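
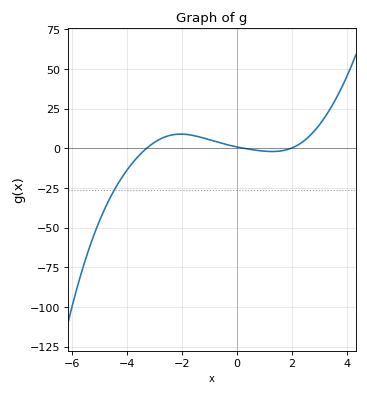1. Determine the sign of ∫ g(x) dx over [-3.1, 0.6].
positive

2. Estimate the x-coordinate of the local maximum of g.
-2.04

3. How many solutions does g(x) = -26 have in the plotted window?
1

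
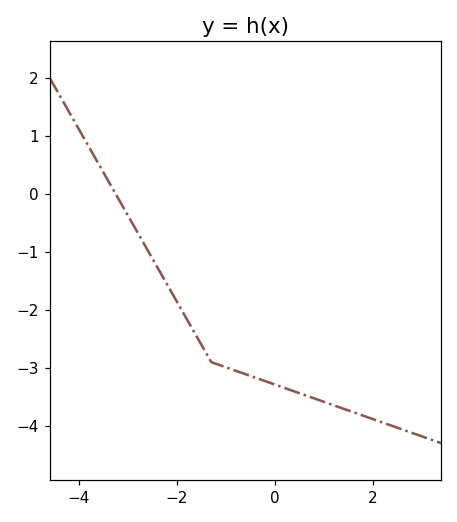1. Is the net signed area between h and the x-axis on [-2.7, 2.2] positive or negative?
negative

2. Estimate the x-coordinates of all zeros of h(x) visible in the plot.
-3.2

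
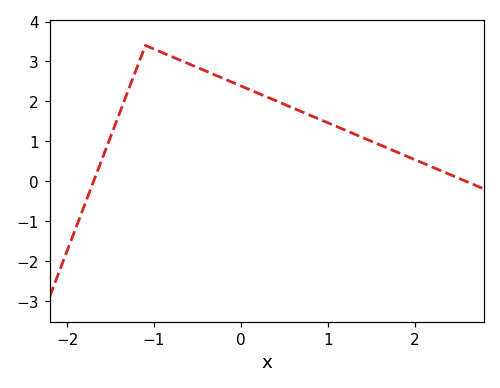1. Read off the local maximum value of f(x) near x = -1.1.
3.4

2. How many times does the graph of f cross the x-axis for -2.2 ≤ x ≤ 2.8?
2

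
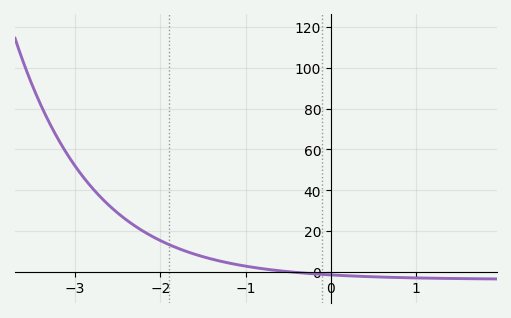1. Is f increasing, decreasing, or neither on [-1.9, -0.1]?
decreasing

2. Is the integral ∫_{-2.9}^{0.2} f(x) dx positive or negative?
positive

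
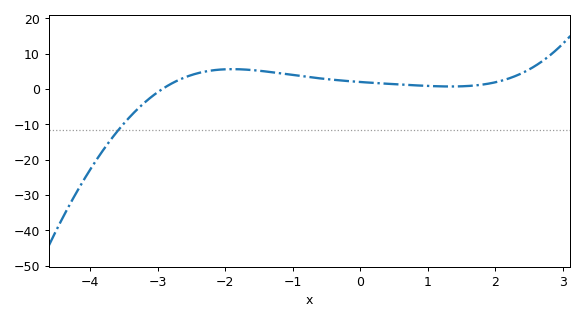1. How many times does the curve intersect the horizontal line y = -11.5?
1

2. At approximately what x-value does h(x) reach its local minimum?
1.34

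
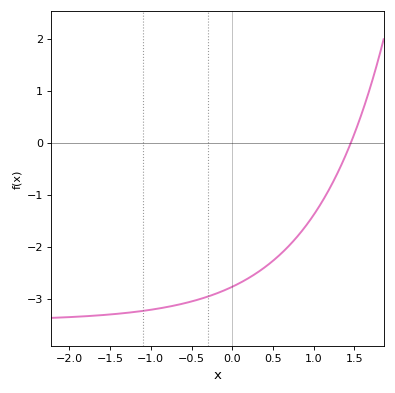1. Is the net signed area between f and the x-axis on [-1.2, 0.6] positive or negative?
negative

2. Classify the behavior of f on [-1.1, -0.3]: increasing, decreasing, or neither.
increasing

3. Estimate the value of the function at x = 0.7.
-2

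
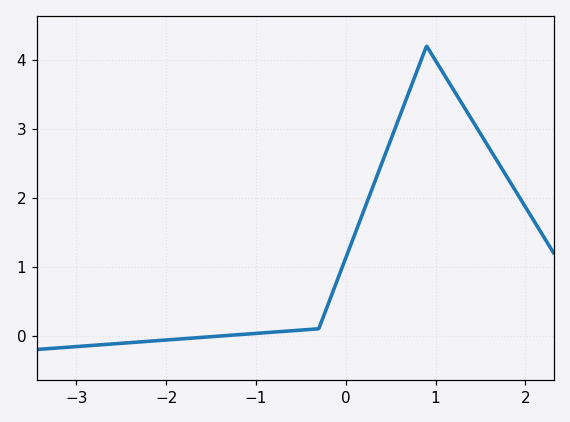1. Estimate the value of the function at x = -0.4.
0.1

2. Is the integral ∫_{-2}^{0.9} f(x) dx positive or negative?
positive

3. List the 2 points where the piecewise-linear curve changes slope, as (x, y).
(-0.3, 0.1); (0.9, 4.2)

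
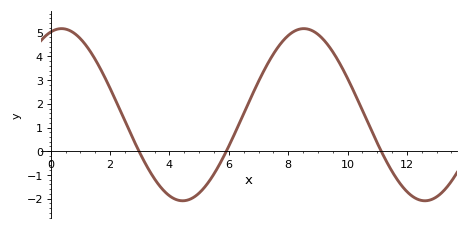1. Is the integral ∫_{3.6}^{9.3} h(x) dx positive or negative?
positive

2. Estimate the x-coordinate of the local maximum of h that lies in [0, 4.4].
0.4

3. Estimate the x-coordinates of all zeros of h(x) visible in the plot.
3, 6, 11.2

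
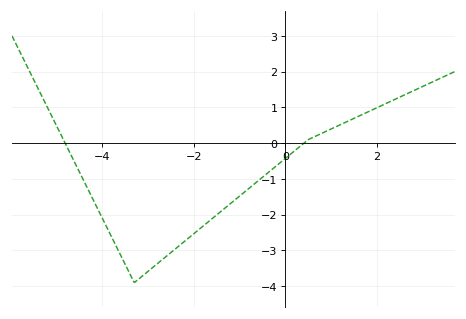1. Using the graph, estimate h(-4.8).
-0.024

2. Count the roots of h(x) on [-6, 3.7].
2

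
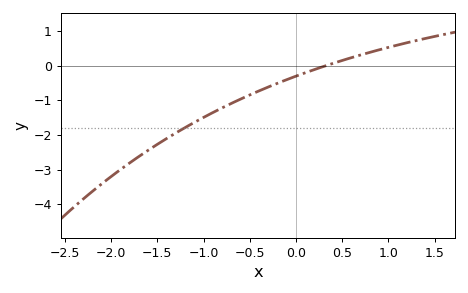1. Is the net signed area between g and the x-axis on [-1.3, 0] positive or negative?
negative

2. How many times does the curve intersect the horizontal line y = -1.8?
1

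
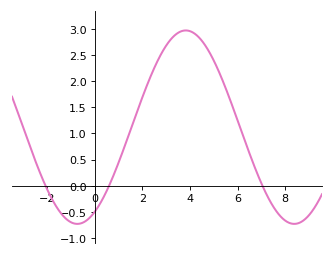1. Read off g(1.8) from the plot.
1.44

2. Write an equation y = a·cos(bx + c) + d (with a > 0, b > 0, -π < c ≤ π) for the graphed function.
y = 1.85cos(0.69x - 2.64) + 1.12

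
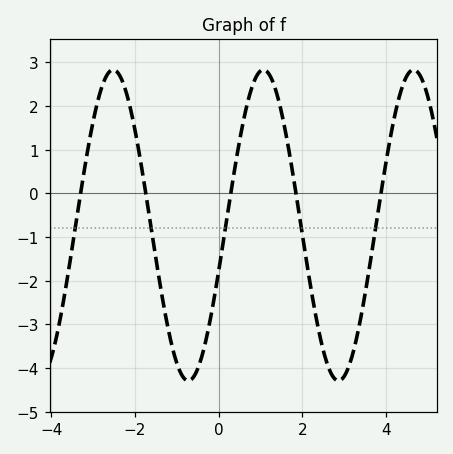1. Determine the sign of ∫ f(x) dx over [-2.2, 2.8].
negative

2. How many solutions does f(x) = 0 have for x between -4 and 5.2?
5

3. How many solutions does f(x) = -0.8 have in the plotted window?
5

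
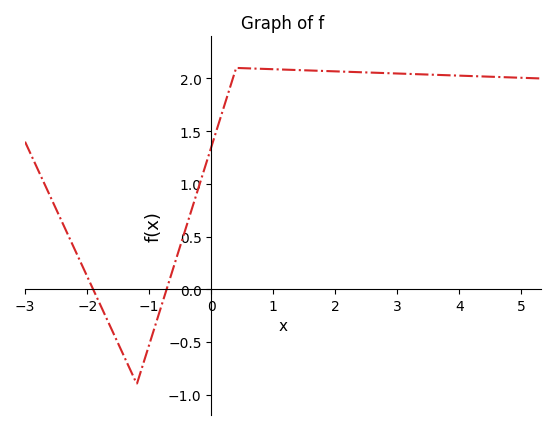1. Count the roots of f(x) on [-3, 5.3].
2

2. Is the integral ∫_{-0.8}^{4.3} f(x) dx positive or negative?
positive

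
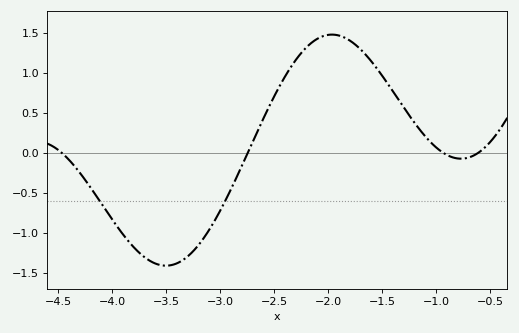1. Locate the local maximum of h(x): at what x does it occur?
-1.96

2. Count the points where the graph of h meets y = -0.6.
2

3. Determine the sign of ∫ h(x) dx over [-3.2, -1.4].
positive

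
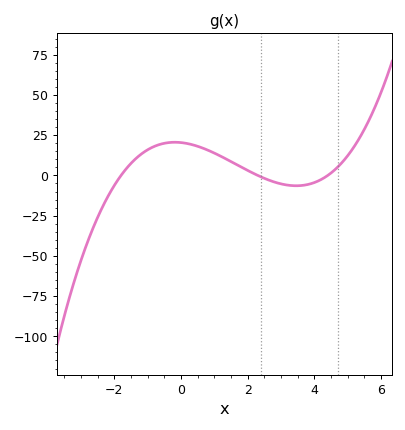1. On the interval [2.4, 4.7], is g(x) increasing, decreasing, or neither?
neither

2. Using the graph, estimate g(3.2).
-6.05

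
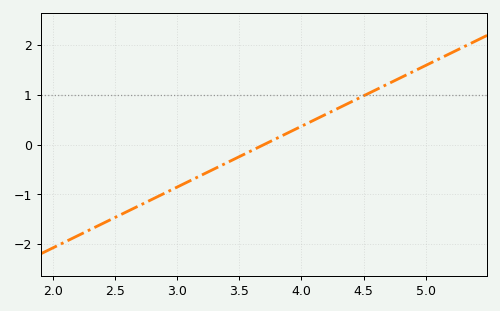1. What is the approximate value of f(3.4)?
-0.366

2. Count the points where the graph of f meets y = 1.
1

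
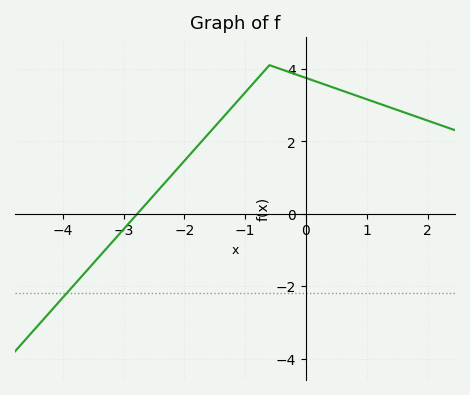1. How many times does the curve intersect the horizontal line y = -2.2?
1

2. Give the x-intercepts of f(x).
-2.8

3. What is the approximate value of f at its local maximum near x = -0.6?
4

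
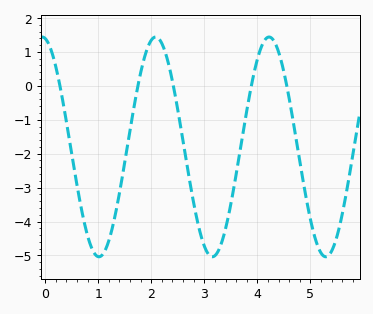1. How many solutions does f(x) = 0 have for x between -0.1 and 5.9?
5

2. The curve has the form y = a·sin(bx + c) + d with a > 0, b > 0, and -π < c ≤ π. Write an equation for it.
y = 3.24sin(2.94x + 1.73) - 1.8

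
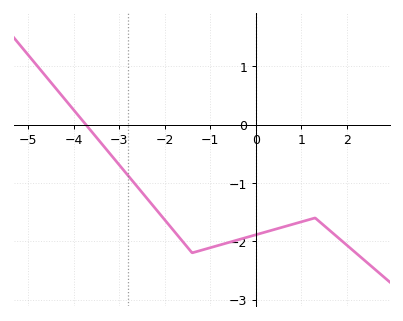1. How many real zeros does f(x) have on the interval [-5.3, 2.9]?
1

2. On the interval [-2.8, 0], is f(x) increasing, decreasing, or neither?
neither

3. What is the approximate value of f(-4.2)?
0.444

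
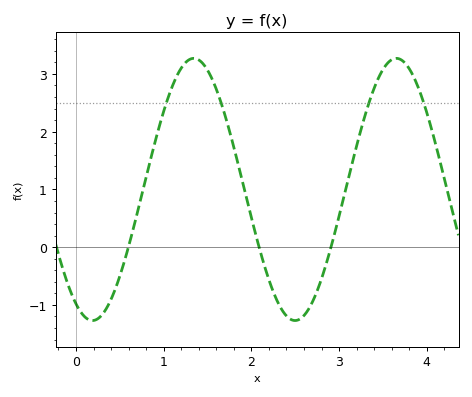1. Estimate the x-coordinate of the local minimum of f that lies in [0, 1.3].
0.188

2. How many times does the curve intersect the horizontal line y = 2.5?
4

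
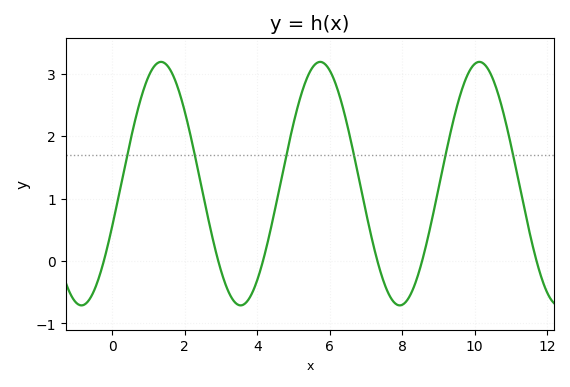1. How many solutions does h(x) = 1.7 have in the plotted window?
6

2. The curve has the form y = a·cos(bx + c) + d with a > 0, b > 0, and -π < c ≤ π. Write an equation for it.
y = 1.95cos(1.4x - 1.9) + 1.24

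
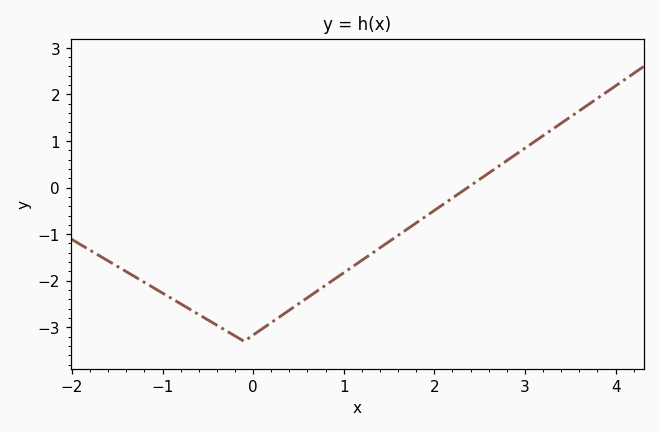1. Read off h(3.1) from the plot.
0.98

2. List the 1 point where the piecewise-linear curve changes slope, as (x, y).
(-0.1, -3.3)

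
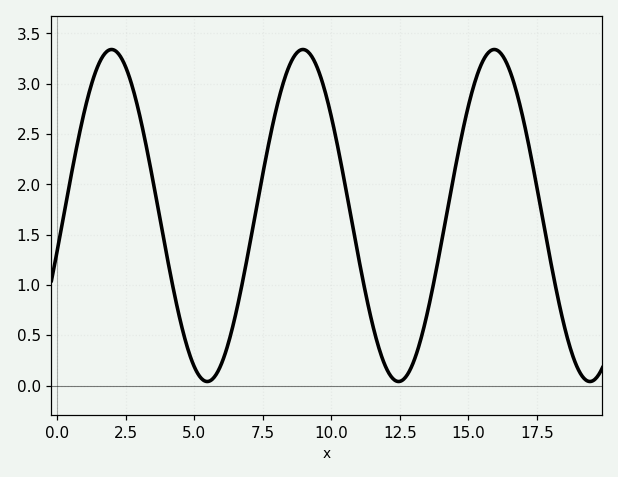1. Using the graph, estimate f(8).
2.76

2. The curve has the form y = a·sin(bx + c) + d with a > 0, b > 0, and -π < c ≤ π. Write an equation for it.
y = 1.65sin(0.9x - 0.21) + 1.69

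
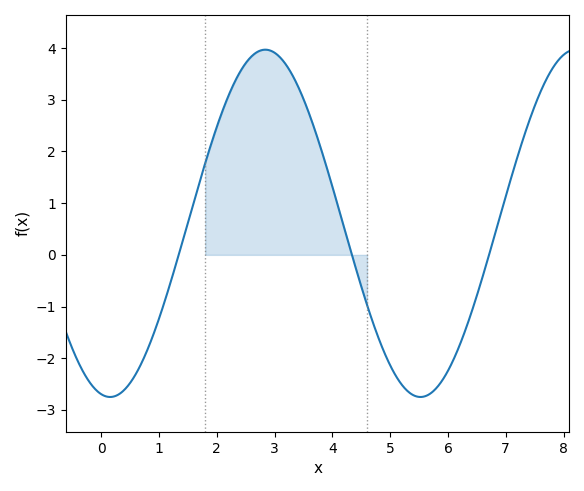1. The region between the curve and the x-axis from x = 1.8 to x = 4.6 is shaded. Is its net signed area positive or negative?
positive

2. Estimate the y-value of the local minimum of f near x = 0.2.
-2.75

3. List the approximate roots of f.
1.34, 4.34, 6.71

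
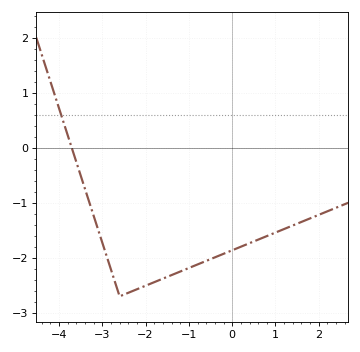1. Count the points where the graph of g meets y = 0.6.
1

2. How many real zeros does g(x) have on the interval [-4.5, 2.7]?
1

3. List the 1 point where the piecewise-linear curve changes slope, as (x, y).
(-2.6, -2.7)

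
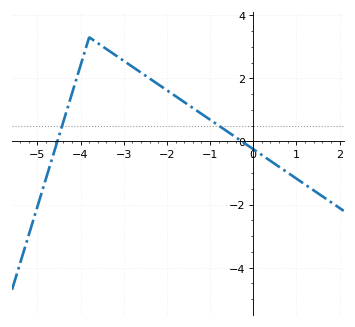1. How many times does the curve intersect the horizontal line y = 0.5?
2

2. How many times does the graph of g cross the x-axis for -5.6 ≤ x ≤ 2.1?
2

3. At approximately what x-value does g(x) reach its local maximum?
-3.8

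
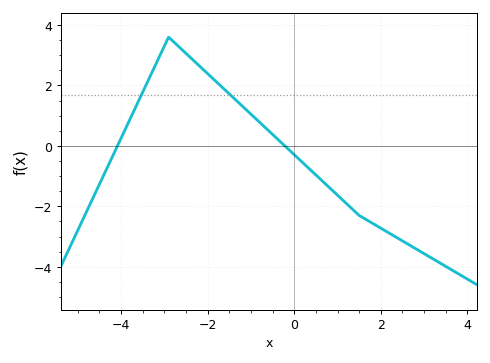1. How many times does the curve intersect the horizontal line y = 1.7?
2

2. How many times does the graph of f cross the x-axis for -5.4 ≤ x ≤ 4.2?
2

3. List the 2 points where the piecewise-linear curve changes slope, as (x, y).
(-2.9, 3.6); (1.5, -2.3)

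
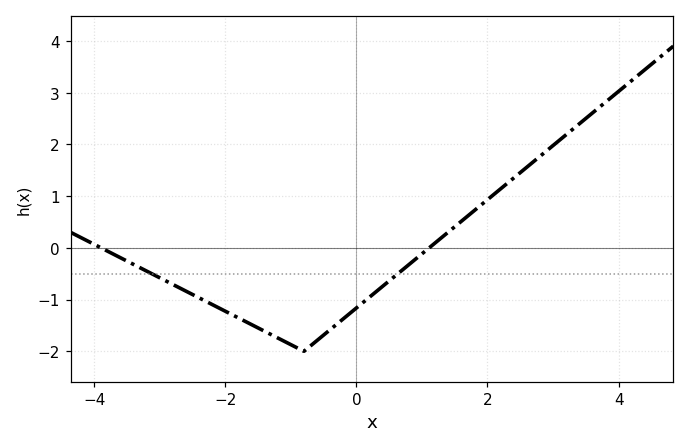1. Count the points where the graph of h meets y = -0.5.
2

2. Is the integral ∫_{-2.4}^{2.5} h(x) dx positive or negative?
negative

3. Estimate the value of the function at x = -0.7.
-1.9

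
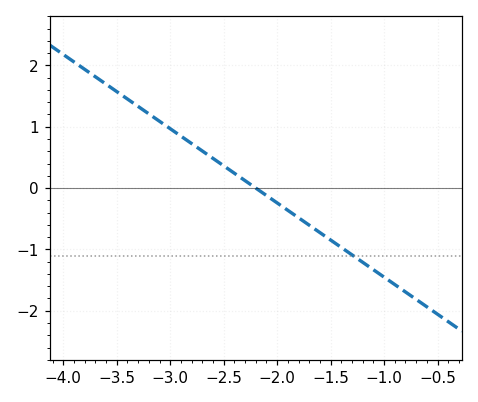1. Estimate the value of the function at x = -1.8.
-0.484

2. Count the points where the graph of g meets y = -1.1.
1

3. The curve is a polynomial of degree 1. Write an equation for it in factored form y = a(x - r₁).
y = -1.21(x + 2.2)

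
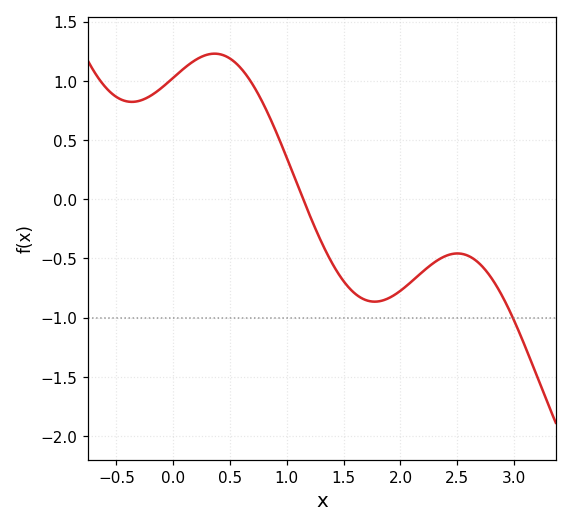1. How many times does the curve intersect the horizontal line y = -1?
1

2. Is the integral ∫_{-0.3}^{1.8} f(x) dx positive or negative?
positive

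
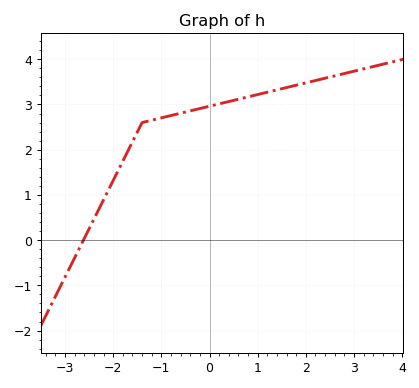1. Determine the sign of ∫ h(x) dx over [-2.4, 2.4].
positive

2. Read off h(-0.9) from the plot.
2.73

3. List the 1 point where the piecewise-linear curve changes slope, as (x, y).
(-1.4, 2.6)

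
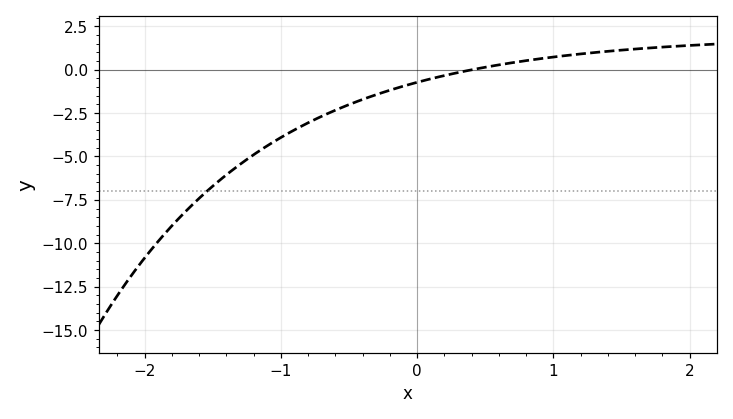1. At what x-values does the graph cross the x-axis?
0.406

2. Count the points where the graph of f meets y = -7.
1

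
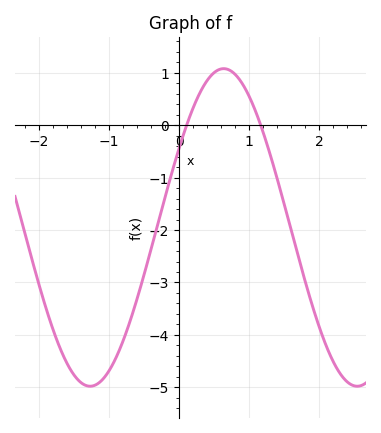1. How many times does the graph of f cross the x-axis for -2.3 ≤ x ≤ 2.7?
2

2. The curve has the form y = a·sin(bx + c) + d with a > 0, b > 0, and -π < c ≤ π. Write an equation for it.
y = 3.03sin(1.6x + 0.52) - 1.95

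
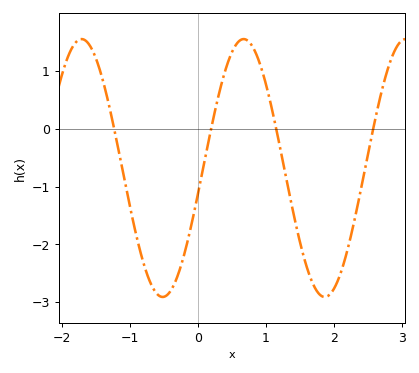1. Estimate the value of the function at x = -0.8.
-2.3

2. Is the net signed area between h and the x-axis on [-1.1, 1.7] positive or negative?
negative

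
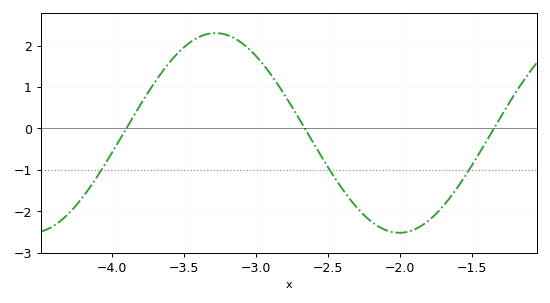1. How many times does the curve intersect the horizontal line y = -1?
3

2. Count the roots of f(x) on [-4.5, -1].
3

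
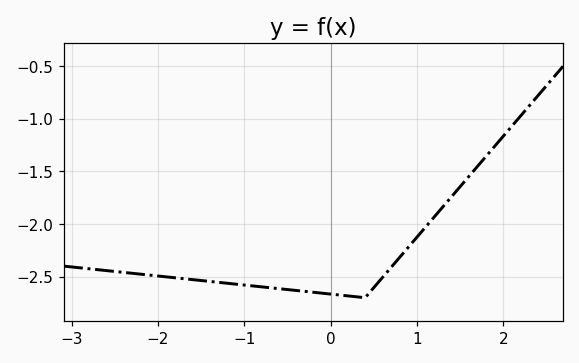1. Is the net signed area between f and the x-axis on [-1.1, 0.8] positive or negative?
negative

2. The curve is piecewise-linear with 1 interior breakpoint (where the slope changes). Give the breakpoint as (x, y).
(0.4, -2.7)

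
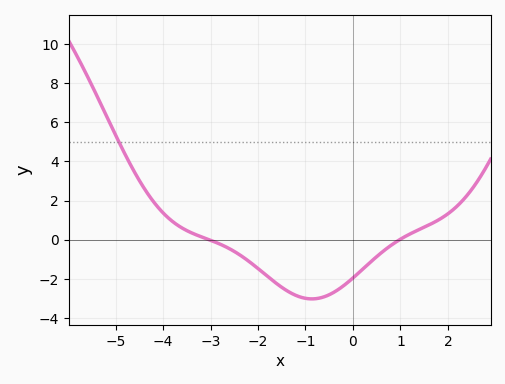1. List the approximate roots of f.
-3, 1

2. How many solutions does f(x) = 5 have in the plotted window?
1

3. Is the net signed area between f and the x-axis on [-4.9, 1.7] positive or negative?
negative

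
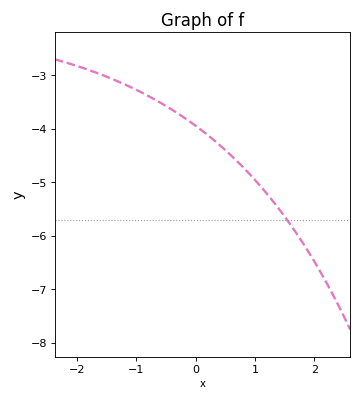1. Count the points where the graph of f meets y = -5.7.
1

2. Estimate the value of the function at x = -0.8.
-3.38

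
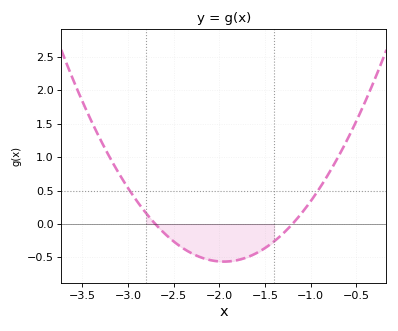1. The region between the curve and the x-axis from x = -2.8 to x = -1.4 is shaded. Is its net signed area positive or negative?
negative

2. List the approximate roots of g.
-2.7, -1.2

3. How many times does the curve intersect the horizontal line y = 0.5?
2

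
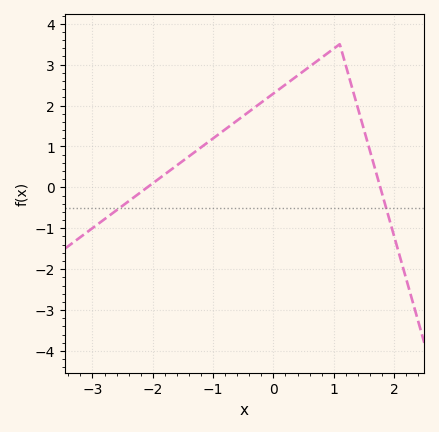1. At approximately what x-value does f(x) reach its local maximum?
1.1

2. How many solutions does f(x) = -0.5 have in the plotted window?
2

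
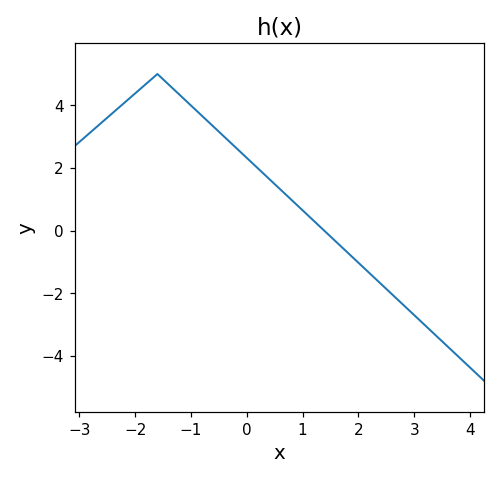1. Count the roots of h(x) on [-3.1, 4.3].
1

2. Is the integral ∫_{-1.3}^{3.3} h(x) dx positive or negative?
positive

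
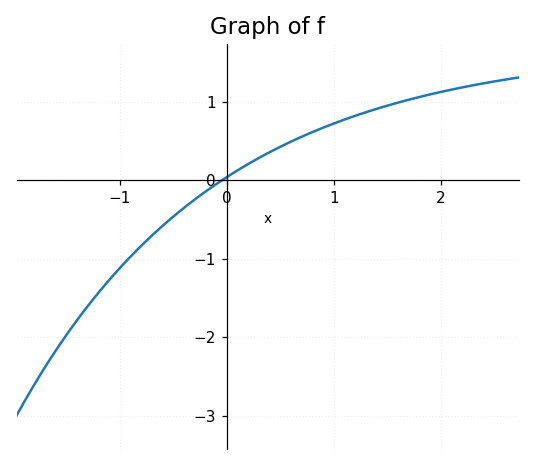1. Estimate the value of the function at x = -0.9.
-1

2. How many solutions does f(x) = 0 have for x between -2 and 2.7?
1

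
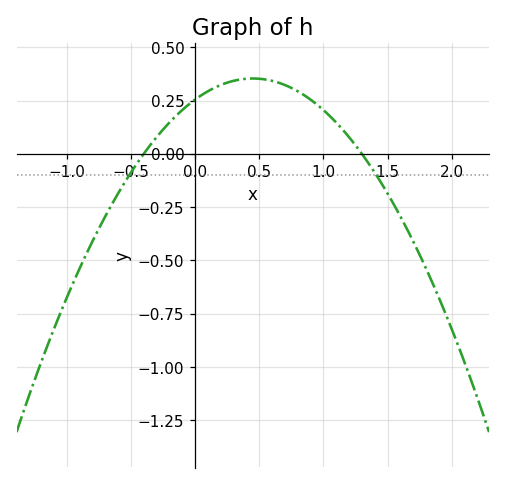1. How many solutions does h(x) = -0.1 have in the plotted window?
2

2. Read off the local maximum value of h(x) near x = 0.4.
0.354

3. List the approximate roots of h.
-0.4, 1.3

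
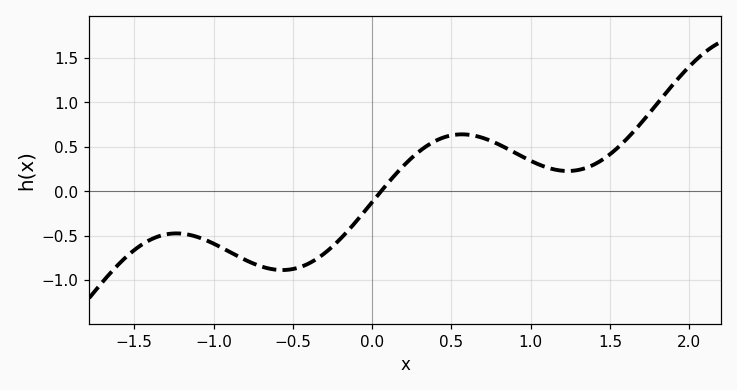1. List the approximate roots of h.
0.1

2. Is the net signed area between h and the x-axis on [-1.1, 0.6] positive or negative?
negative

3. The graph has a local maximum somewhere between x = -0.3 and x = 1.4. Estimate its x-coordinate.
0.6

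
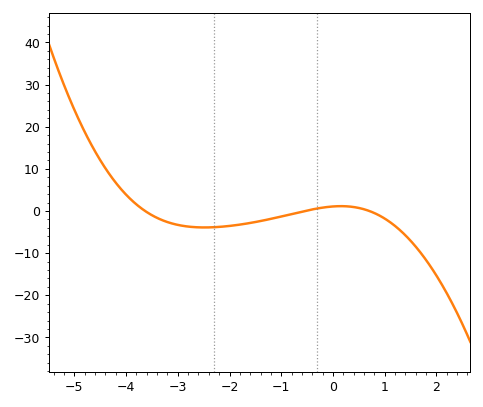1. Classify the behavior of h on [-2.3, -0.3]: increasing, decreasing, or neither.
increasing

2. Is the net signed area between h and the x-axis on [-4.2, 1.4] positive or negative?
negative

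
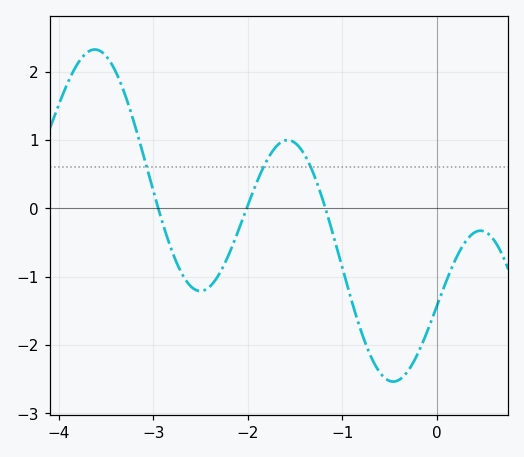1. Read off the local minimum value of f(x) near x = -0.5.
-2.5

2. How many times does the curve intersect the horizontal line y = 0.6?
3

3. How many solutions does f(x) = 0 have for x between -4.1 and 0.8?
3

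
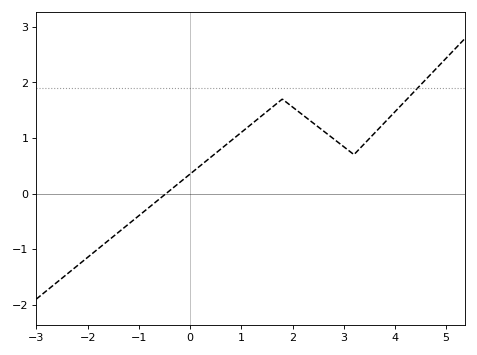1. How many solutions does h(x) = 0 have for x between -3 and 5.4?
1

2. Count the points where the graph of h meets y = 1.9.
1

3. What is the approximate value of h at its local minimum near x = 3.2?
0.7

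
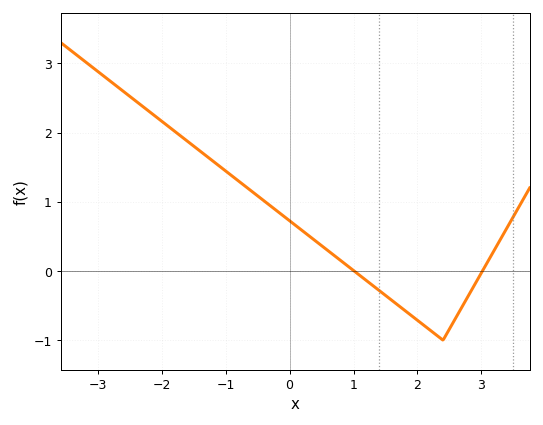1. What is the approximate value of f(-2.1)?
2.2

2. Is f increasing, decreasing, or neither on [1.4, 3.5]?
neither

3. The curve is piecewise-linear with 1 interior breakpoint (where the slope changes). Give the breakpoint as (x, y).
(2.4, -1)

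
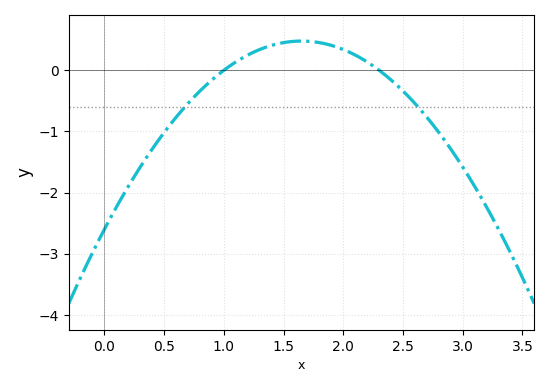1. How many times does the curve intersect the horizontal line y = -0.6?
2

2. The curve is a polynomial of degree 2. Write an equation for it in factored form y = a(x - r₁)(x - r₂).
y = -1.13(x - 1)(x - 2.3)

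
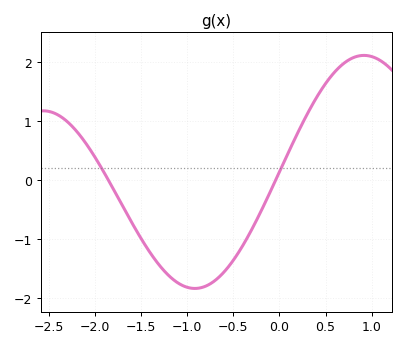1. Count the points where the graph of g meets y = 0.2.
2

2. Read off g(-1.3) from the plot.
-1.4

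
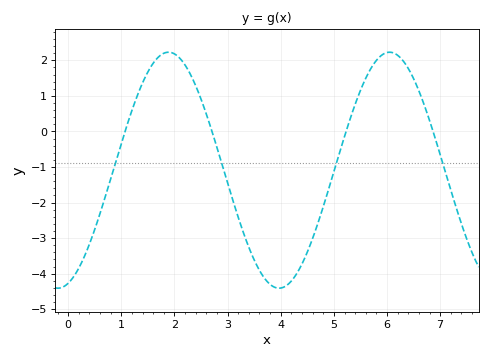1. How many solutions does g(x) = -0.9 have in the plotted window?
4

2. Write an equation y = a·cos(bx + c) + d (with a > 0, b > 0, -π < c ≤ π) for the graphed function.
y = 3.32cos(1.51x - 2.85) - 1.09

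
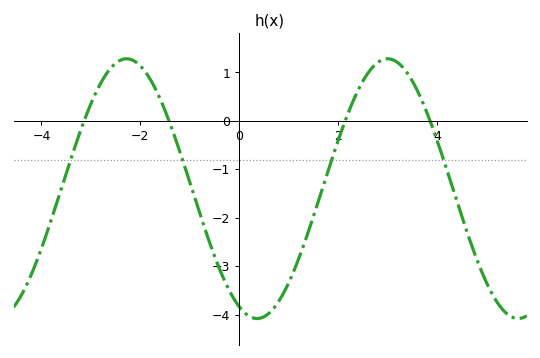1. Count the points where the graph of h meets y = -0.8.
4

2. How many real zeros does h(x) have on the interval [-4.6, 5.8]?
4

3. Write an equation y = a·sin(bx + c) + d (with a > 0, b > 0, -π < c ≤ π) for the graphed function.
y = 2.68sin(1.19x - 2) - 1.4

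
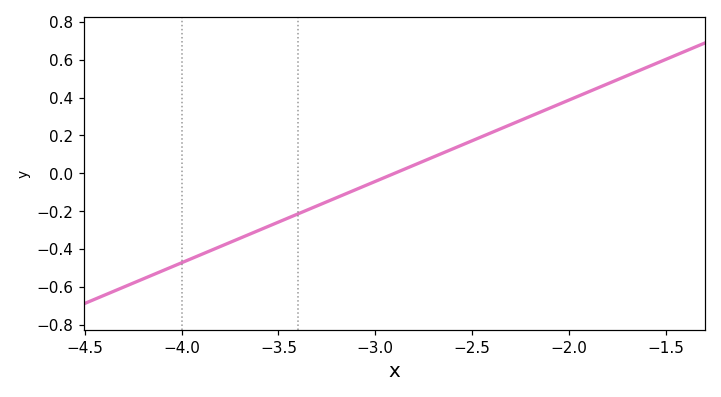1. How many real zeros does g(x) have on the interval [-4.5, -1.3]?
1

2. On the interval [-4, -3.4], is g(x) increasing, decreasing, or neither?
increasing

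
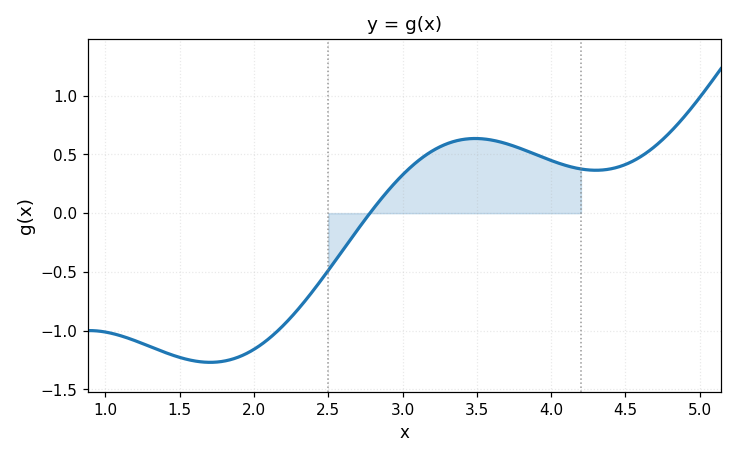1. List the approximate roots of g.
2.8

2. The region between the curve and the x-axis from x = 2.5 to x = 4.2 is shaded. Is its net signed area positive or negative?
positive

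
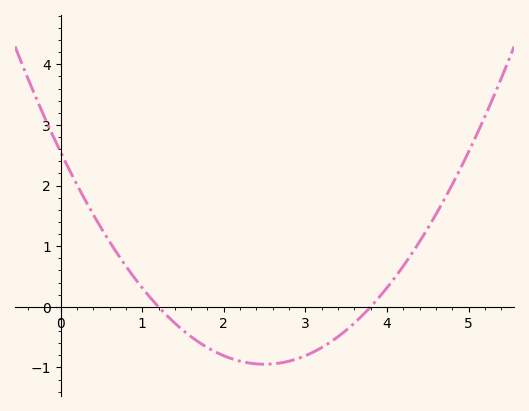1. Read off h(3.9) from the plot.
0.2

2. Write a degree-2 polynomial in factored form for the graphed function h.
y = 0.56(x - 1.2)(x - 3.8)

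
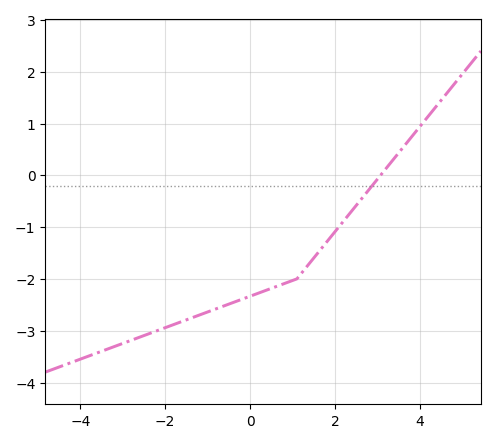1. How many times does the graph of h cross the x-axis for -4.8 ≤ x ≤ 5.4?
1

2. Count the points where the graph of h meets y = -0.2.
1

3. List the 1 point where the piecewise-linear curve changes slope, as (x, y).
(1.1, -2)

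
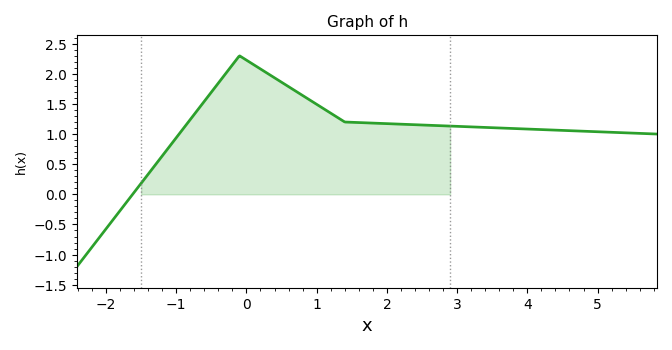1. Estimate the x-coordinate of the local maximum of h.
0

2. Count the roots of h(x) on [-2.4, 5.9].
1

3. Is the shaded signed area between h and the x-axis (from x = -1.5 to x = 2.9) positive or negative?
positive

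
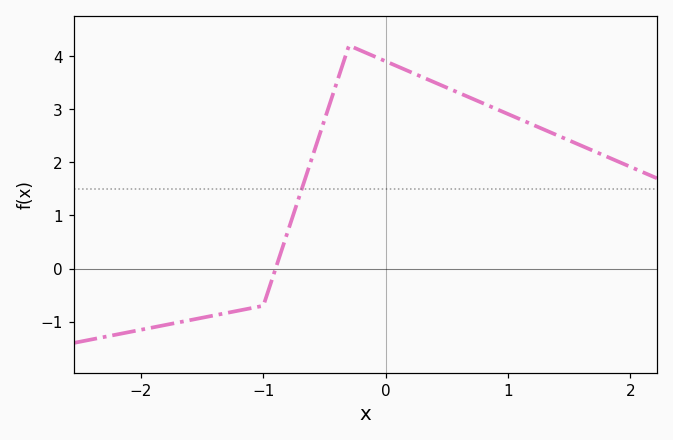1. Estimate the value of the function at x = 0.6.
3.31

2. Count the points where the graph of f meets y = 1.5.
1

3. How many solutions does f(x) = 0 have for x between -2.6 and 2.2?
1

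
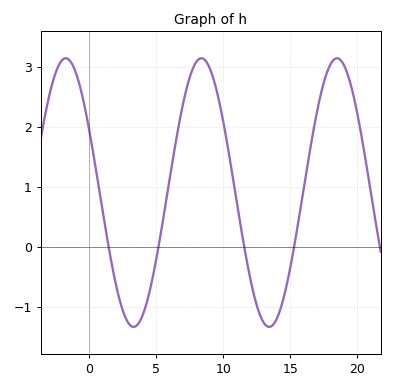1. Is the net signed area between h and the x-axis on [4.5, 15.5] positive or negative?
positive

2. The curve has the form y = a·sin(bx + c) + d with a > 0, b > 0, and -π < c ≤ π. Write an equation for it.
y = 2.24sin(0.62x + 2.67) + 0.9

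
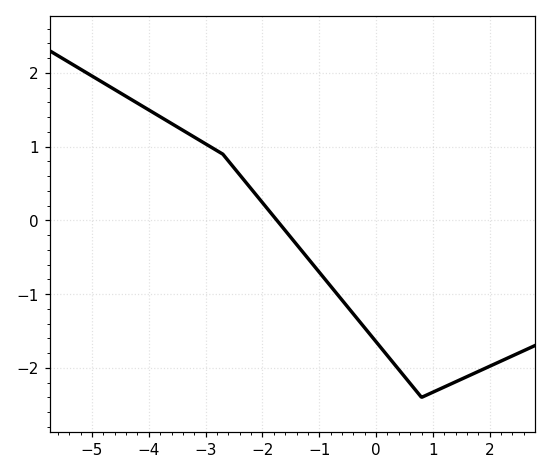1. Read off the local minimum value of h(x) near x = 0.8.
-2.4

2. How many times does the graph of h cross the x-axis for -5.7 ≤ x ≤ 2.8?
1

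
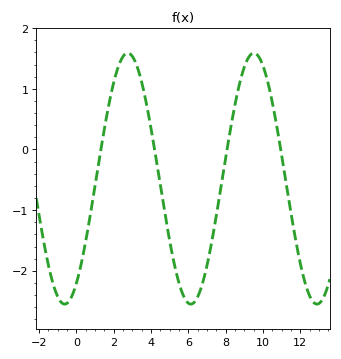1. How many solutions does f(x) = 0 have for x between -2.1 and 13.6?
4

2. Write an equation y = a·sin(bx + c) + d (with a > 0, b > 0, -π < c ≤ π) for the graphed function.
y = 2.07sin(0.93x - 0.99) - 0.48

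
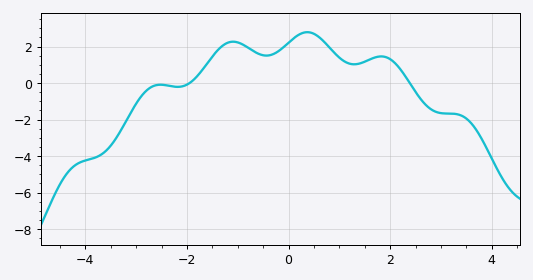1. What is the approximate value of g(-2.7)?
-0.2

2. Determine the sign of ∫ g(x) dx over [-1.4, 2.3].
positive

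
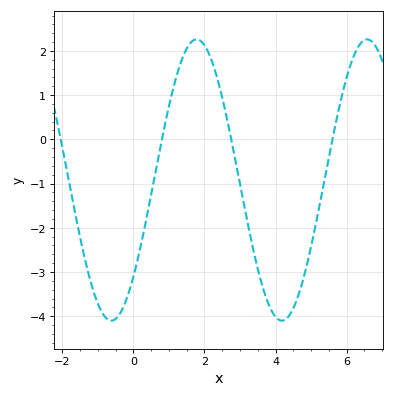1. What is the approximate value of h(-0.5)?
-4.06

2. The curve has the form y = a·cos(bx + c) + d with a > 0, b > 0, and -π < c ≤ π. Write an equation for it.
y = 3.18cos(1.31x - 2.33) - 0.92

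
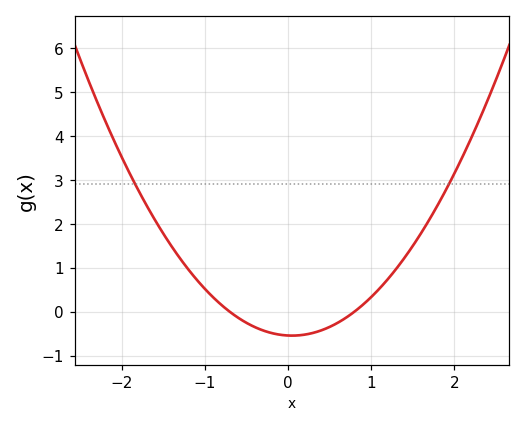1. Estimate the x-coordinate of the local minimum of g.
0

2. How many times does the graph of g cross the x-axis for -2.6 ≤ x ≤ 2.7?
2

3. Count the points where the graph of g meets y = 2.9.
2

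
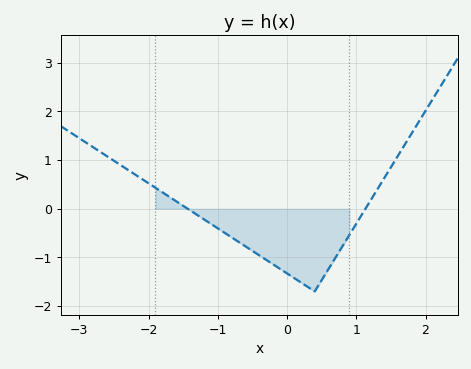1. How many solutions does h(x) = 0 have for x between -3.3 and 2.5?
2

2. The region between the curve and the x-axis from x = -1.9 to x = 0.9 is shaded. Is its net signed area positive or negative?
negative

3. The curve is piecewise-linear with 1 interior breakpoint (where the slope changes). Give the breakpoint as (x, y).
(0.4, -1.7)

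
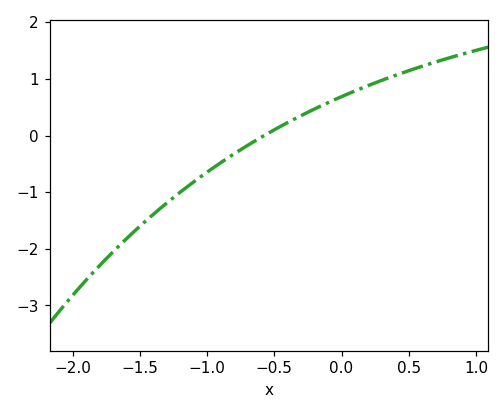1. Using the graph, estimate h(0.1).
0.791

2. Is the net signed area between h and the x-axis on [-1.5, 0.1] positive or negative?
negative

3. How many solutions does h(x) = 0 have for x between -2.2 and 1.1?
1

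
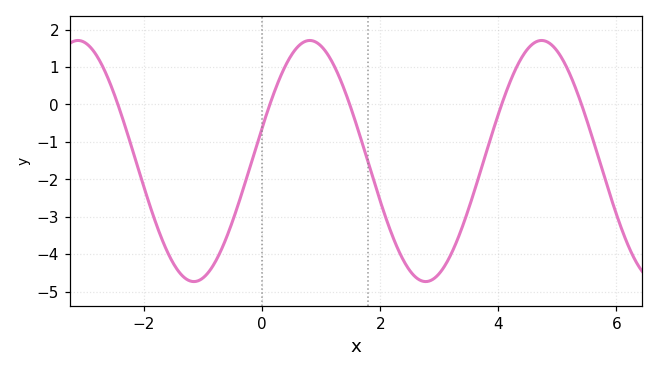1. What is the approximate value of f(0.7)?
1.7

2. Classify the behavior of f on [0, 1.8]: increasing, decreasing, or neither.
neither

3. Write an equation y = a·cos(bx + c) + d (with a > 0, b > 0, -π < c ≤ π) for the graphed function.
y = 3.22cos(1.6x - 1.3) - 1.51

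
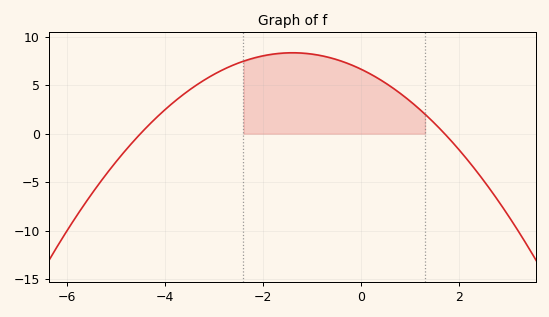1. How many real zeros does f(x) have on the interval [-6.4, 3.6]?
2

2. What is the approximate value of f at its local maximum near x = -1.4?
8.5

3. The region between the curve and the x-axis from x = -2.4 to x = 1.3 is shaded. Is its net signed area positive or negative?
positive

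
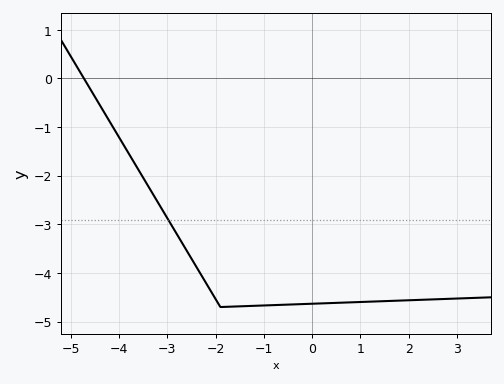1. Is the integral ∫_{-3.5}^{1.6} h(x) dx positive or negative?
negative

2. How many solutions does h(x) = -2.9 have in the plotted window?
1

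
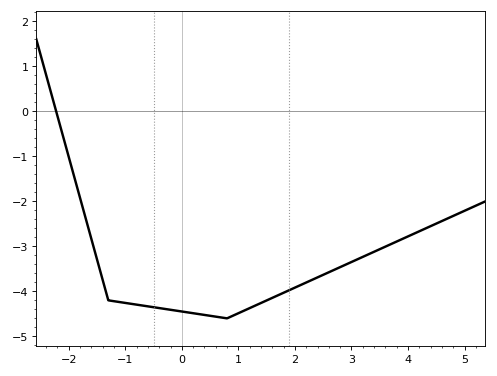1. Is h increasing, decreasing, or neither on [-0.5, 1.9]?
neither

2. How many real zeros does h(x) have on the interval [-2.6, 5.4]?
1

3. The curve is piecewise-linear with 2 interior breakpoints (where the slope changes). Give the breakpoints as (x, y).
(-1.3, -4.2); (0.8, -4.6)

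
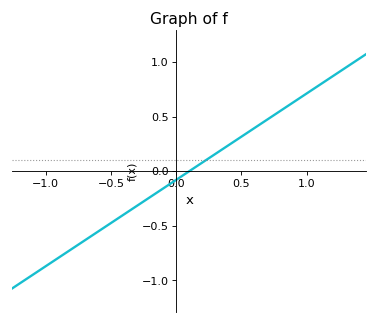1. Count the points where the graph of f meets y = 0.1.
1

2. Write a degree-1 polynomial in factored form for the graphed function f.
y = 0.79(x - 0.1)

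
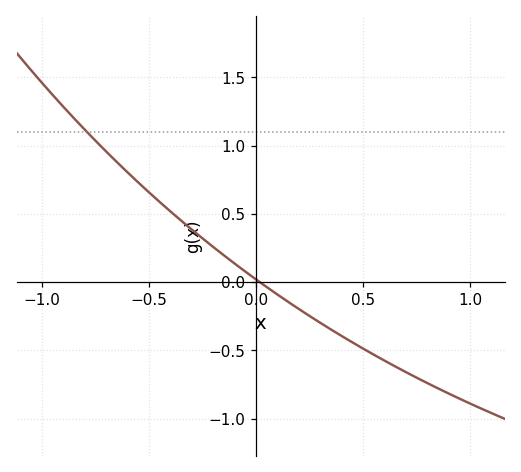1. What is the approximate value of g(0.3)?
-0.3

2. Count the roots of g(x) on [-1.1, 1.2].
1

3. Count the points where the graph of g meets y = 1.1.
1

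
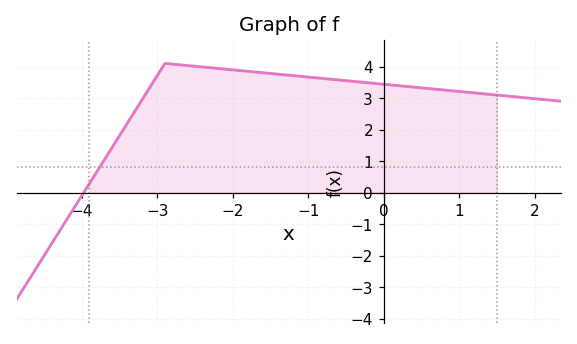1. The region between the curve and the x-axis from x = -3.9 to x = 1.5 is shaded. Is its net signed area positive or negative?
positive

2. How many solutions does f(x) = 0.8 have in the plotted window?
1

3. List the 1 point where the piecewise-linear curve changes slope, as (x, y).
(-2.9, 4.1)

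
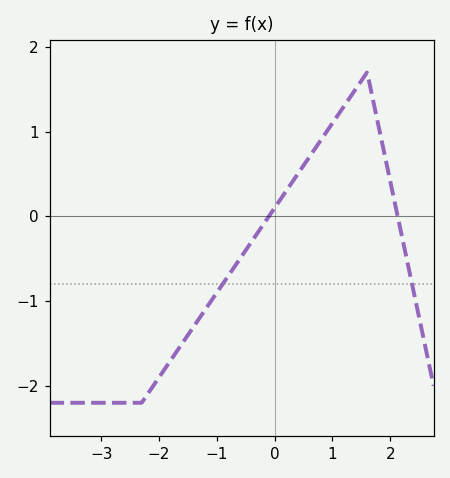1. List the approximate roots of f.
-0.1, 2.13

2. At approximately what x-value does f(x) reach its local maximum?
1.6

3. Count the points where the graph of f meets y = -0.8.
2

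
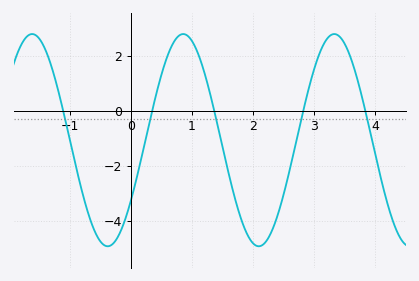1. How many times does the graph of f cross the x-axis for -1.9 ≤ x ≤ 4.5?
5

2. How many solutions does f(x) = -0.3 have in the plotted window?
5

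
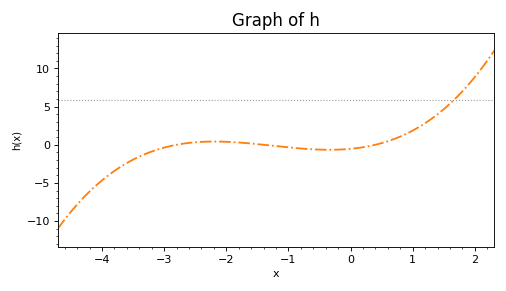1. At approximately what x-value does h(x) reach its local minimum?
-0.339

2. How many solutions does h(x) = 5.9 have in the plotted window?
1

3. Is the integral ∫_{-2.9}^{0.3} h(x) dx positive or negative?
negative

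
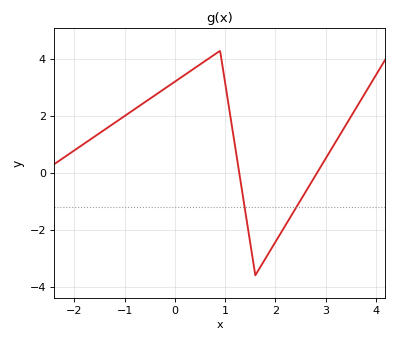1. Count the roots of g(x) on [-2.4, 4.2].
2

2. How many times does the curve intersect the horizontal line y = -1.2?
2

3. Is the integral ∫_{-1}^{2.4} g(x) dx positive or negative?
positive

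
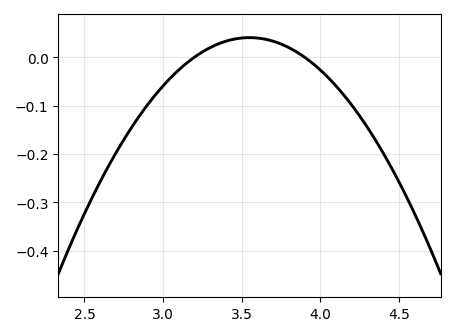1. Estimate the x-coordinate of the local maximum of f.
3.55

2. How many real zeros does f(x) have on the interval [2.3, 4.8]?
2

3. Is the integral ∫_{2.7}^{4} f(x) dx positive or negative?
negative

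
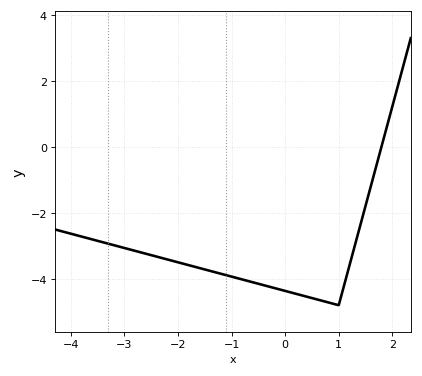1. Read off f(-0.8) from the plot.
-4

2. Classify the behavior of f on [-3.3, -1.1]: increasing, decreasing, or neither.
decreasing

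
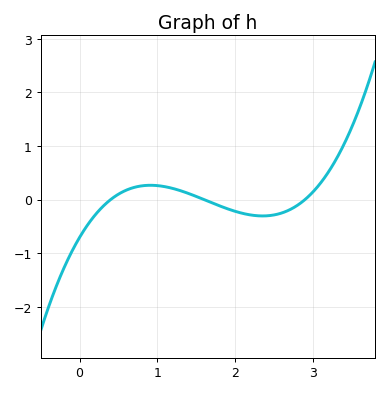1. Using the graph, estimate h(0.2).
-0.287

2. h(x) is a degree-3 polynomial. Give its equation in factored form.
y = 0.38(x - 0.4)(x - 1.6)(x - 2.9)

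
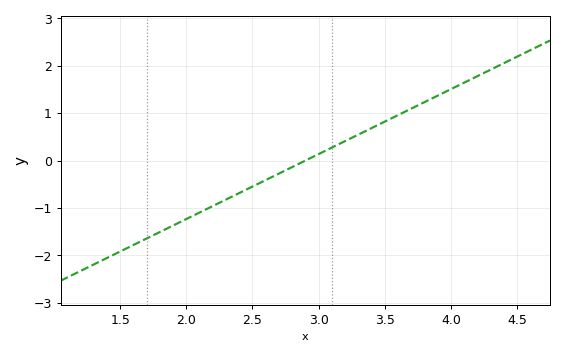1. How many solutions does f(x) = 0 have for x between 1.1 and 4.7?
1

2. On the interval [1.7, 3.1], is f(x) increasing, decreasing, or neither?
increasing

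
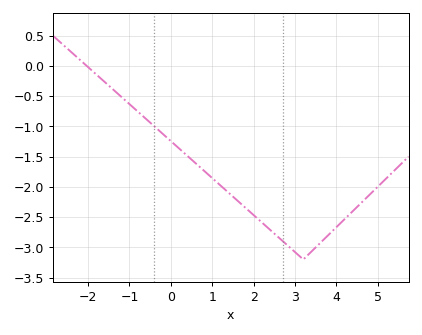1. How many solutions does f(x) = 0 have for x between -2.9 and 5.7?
1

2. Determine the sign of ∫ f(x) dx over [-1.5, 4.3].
negative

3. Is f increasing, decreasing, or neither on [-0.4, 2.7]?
decreasing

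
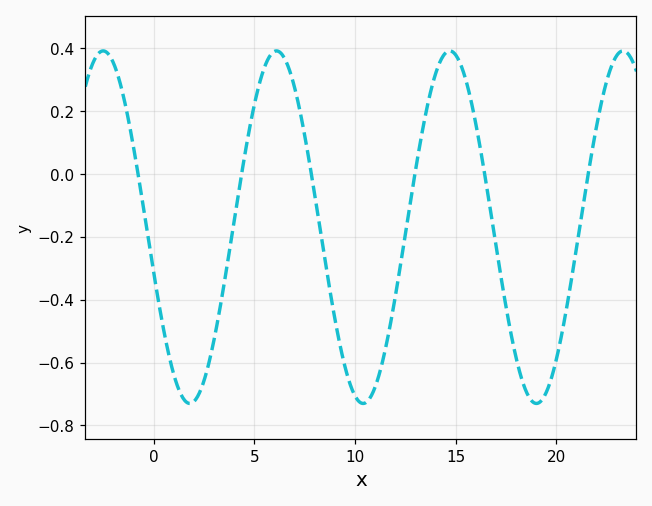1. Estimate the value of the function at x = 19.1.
-0.72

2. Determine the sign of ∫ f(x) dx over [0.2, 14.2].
negative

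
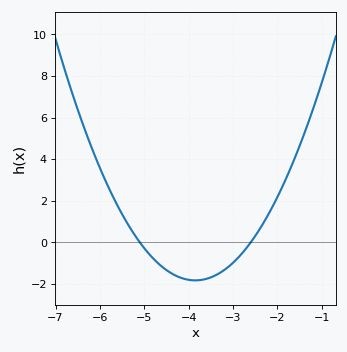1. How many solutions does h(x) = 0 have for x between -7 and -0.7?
2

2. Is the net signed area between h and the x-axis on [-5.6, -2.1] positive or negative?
negative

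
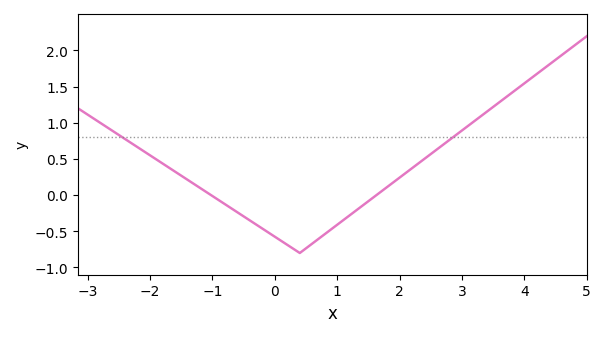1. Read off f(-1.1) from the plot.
0.05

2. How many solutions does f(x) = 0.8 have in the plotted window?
2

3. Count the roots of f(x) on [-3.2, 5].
2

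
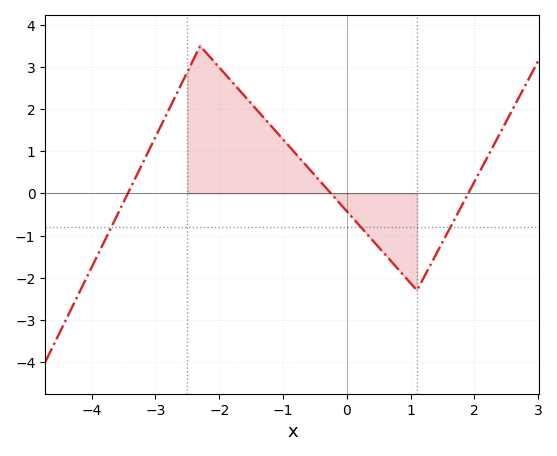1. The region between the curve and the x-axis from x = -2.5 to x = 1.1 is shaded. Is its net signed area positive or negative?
positive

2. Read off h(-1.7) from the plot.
2.48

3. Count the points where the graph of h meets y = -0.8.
3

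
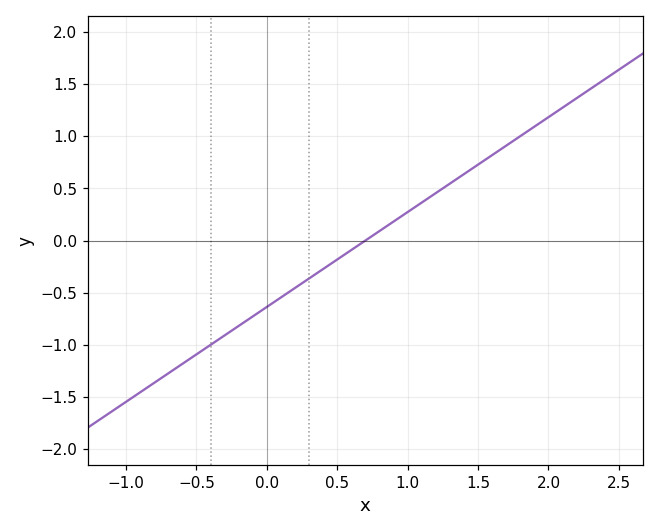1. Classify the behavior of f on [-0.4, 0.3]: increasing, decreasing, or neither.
increasing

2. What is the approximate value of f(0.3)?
-0.35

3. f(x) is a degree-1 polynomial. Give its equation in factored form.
y = 0.91(x - 0.7)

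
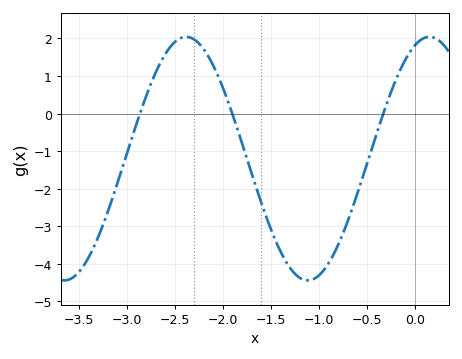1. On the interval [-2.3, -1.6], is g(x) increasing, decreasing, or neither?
decreasing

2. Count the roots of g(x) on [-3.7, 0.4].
3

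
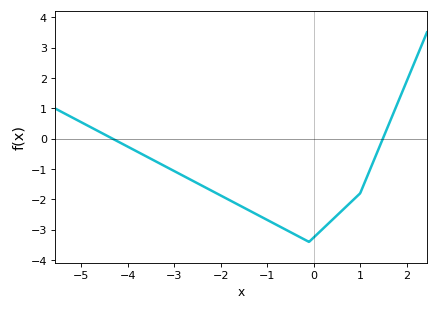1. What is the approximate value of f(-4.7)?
0.3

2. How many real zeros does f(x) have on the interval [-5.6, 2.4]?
2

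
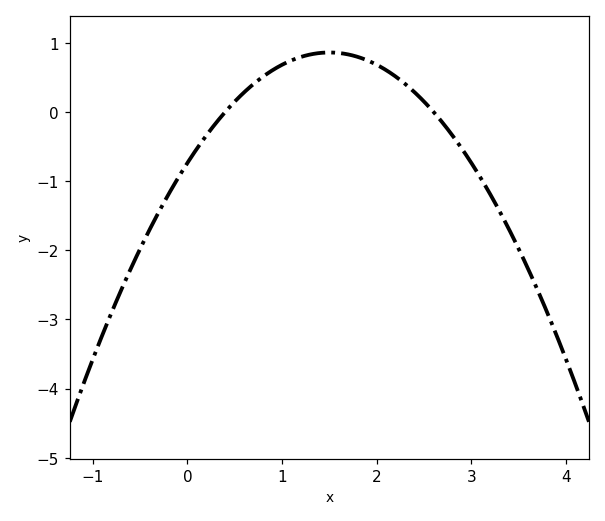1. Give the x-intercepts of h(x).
0.4, 2.6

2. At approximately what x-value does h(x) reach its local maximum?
1.5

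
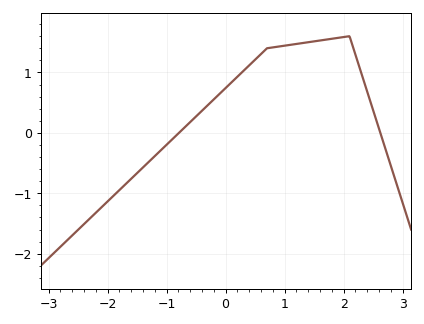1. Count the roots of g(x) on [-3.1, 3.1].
2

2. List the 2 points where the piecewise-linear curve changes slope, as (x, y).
(0.7, 1.4); (2.1, 1.6)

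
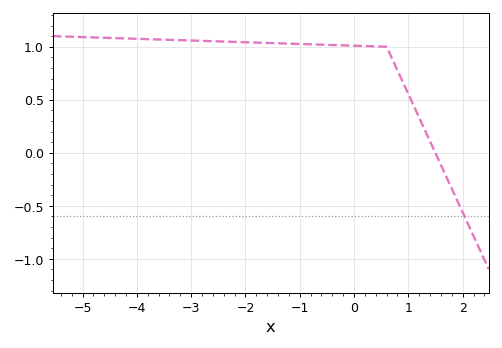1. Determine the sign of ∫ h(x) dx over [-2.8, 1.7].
positive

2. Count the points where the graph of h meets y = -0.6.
1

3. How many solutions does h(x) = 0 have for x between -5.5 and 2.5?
1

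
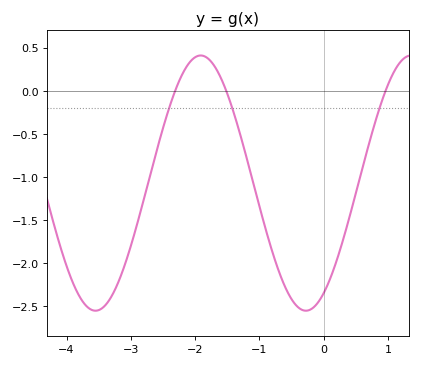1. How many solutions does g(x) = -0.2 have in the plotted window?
3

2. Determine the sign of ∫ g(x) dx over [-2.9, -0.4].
negative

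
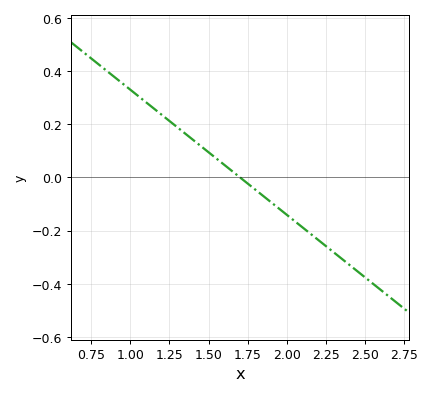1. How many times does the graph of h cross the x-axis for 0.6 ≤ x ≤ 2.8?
1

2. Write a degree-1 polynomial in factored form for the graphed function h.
y = -0.47(x - 1.7)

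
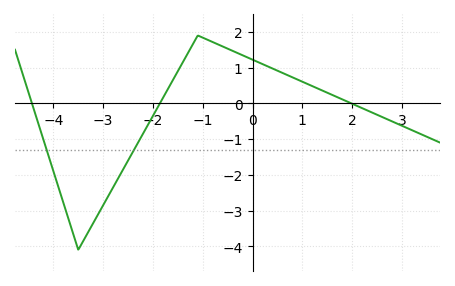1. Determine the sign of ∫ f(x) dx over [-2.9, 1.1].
positive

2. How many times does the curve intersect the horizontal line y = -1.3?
2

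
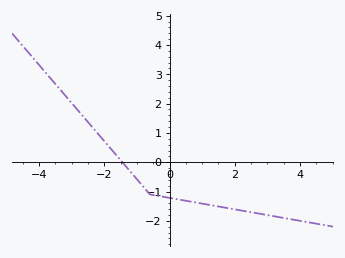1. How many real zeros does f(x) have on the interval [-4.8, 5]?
1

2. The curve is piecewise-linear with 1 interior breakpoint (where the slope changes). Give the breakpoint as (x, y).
(-0.6, -1.1)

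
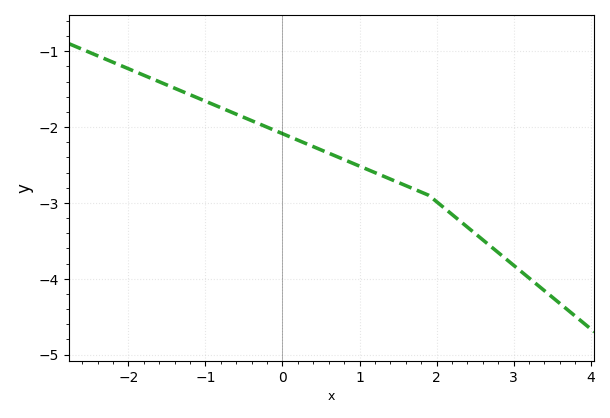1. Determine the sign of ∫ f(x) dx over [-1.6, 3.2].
negative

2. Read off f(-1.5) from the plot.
-1.4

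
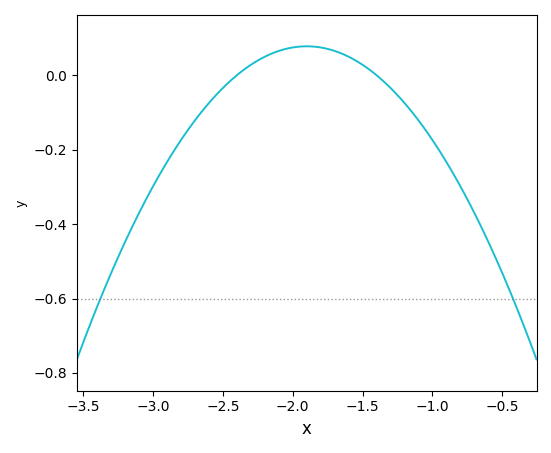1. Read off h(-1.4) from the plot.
0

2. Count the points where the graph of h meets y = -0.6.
2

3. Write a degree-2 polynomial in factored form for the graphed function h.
y = -0.31(x + 2.4)(x + 1.4)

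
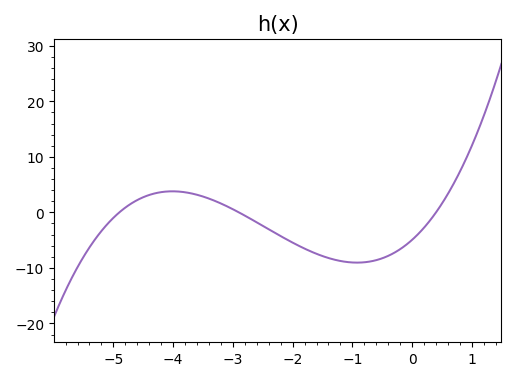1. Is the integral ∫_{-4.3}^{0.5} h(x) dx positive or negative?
negative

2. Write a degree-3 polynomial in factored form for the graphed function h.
y = 0.87(x + 4.9)(x + 2.9)(x - 0.4)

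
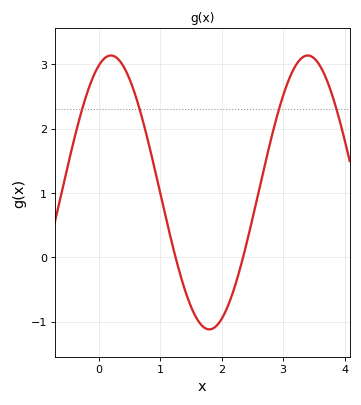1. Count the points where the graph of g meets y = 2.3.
4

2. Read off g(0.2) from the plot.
3.1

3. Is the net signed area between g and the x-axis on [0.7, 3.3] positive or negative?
positive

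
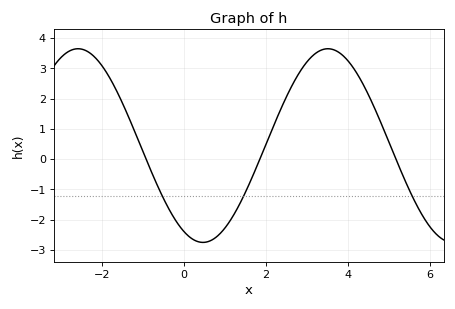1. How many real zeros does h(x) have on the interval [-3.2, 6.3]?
3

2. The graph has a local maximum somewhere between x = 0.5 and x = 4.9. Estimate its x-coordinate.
3.6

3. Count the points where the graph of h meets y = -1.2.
3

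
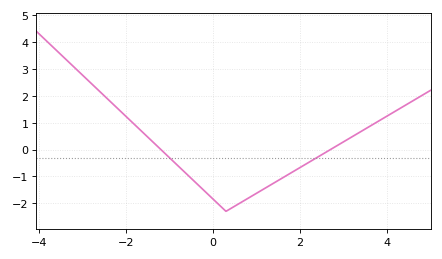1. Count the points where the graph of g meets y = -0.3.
2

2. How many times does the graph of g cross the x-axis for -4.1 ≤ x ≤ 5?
2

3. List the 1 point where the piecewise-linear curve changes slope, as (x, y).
(0.3, -2.3)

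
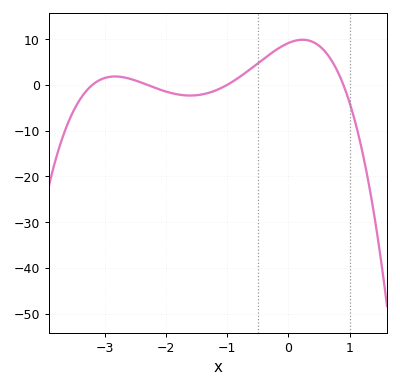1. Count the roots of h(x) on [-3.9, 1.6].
4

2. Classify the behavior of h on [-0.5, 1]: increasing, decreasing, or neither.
neither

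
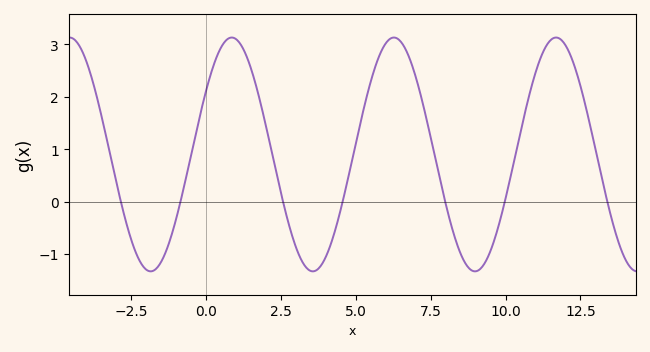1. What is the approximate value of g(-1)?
-0.319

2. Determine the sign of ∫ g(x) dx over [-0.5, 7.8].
positive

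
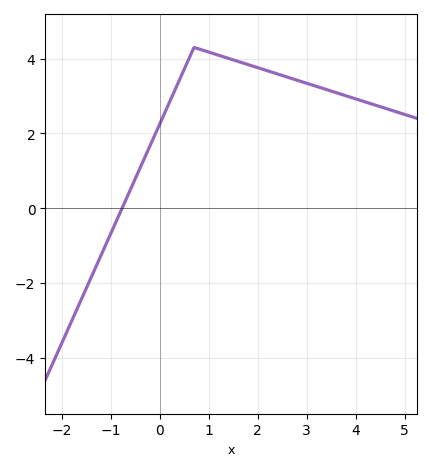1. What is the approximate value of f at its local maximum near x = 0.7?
4.3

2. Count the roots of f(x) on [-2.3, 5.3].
1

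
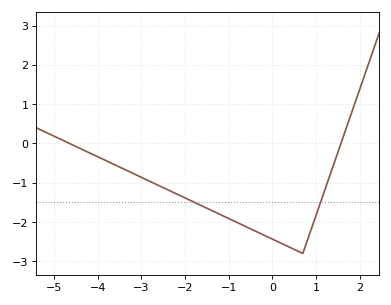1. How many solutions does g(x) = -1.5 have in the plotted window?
2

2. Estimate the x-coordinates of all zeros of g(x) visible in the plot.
-4.6, 1.6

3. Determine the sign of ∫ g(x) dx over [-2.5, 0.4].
negative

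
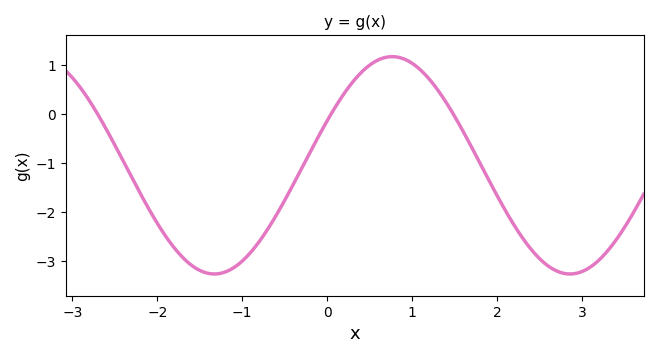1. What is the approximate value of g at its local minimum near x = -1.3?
-3.26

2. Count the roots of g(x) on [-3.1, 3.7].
3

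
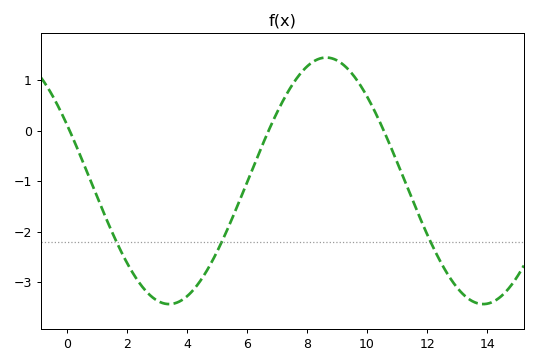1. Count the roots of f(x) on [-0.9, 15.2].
3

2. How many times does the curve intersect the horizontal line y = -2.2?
3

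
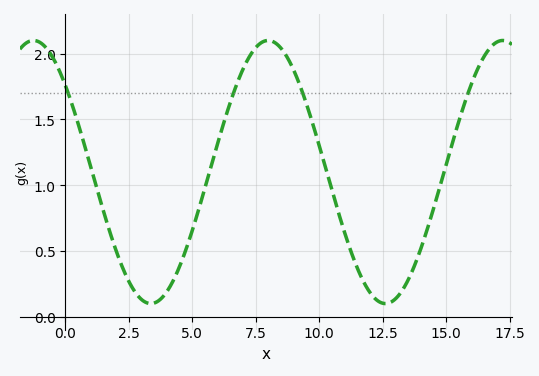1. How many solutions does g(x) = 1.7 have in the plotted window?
4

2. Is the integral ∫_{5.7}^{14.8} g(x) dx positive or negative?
positive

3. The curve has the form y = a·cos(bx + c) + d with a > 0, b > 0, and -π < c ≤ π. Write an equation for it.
y = 1cos(0.68x + 0.85) + 1.1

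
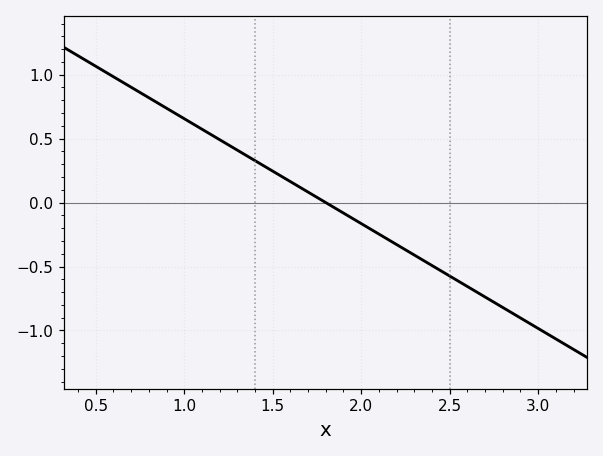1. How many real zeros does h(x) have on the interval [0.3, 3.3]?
1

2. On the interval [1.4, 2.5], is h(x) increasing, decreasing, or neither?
decreasing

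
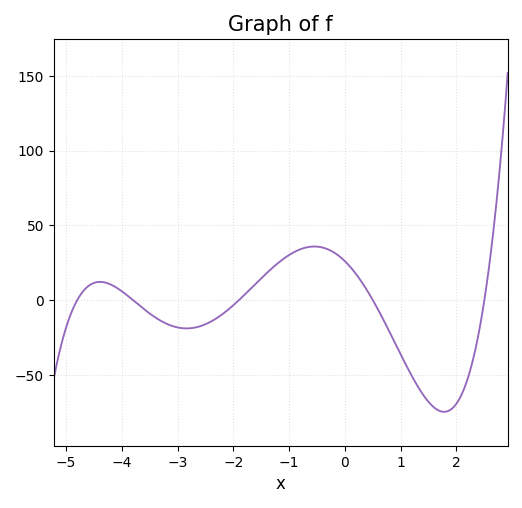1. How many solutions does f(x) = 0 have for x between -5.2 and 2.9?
5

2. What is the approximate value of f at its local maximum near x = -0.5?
35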